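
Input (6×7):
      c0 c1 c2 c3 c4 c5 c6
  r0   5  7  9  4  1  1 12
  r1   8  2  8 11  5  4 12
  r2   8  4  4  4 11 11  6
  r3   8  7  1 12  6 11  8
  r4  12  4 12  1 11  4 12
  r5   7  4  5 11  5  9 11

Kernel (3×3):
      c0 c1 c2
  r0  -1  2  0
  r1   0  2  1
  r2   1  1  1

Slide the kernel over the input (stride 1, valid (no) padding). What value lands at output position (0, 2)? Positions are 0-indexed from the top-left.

The receptive field on the input at this output position is [9 4 1 / 8 11 5 / 4 4 11]. Elementwise product with the kernel and sum: 9·-1 + 4·2 + 11·2 + 5·1 + 4·1 + 4·1 + 11·1.

45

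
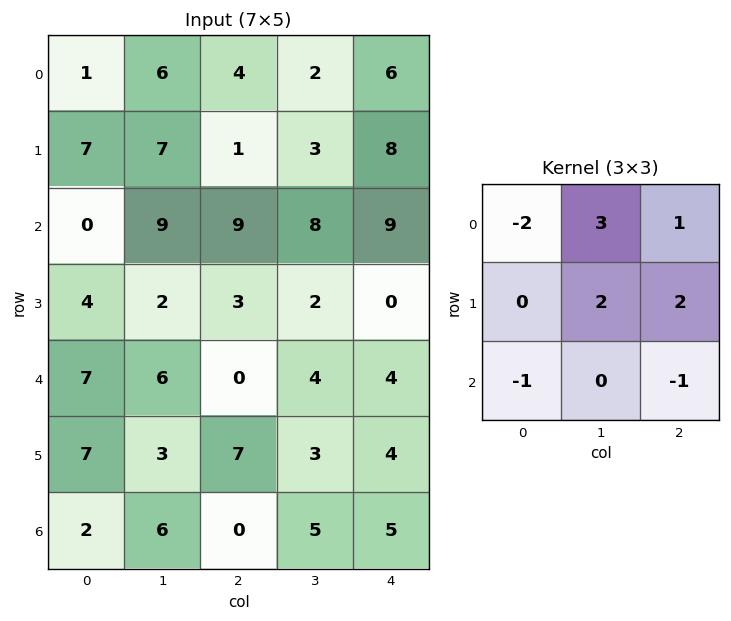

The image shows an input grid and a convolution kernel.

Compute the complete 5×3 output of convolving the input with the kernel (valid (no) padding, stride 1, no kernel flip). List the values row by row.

27 -7 8
37 22 46
39 17 15
-1 9 5
22 1 25

Output[0,0]: The receptive field on the input at this output position is [1 6 4 / 7 7 1 / 0 9 9]. Elementwise product with the kernel and sum: 1·-2 + 6·3 + 4·1 + 7·2 + 1·2 + 0·-1 + 9·-1.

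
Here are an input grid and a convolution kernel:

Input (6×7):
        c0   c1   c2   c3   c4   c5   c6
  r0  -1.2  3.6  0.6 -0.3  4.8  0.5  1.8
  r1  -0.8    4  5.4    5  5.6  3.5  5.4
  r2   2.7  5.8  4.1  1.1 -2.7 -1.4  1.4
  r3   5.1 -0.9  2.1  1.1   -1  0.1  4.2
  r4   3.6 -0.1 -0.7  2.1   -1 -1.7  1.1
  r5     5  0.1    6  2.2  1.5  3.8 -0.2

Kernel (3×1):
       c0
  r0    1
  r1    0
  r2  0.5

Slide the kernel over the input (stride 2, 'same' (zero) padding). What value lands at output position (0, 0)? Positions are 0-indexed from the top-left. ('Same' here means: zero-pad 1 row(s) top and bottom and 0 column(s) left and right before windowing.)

The receptive field on the zero-padded input at this output position is [0 / -1.2 / -0.8]. Elementwise product with the kernel and sum: 0·1 + -0.8·0.5.

-0.4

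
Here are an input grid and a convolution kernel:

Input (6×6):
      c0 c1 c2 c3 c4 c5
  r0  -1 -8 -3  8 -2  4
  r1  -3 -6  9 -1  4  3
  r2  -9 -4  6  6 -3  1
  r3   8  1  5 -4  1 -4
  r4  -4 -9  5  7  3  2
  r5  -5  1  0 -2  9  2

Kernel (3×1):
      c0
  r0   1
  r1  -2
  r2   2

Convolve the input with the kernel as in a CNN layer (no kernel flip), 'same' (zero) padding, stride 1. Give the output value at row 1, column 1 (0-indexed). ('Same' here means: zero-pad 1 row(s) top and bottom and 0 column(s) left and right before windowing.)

The receptive field on the zero-padded input at this output position is [-8 / -6 / -4]. Elementwise product with the kernel and sum: -8·1 + -6·-2 + -4·2.

-4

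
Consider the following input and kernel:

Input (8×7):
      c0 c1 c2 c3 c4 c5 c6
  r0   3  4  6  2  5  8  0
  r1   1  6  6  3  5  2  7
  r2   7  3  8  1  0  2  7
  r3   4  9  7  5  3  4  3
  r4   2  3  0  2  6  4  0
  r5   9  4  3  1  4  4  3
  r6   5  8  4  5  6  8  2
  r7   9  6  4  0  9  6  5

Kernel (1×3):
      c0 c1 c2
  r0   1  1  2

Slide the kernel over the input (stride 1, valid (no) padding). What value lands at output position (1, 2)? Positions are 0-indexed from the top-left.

19

The receptive field on the input at this output position is [6 3 5]. Elementwise product with the kernel and sum: 6·1 + 3·1 + 5·2.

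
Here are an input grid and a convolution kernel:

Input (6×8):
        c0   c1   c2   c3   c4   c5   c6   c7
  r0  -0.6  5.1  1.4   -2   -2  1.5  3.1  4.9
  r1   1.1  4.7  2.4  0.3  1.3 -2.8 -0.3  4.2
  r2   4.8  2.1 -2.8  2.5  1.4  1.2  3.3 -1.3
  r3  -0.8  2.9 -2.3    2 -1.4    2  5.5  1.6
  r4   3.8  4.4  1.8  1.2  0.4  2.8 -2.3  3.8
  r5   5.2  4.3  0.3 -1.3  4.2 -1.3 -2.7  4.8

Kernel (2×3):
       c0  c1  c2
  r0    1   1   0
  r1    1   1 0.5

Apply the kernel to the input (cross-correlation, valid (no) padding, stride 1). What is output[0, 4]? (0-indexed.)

The receptive field on the input at this output position is [-2 1.5 3.1 / 1.3 -2.8 -0.3]. Elementwise product with the kernel and sum: -2·1 + 1.5·1 + 1.3·1 + -2.8·1 + -0.3·0.5.

-2.15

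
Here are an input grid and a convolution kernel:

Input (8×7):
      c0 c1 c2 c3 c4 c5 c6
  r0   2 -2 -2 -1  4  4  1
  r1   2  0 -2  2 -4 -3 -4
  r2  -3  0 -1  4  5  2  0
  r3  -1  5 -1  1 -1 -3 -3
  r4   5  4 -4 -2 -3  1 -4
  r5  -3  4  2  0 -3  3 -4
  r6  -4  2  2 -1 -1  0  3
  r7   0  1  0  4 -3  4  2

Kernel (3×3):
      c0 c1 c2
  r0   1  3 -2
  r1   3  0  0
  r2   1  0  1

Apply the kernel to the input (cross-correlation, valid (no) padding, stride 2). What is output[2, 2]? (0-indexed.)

The receptive field on the input at this output position is [-3 1 -4 / -3 3 -4 / -1 0 3]. Elementwise product with the kernel and sum: -3·1 + 1·3 + -4·-2 + -3·3 + -1·1 + 3·1.

1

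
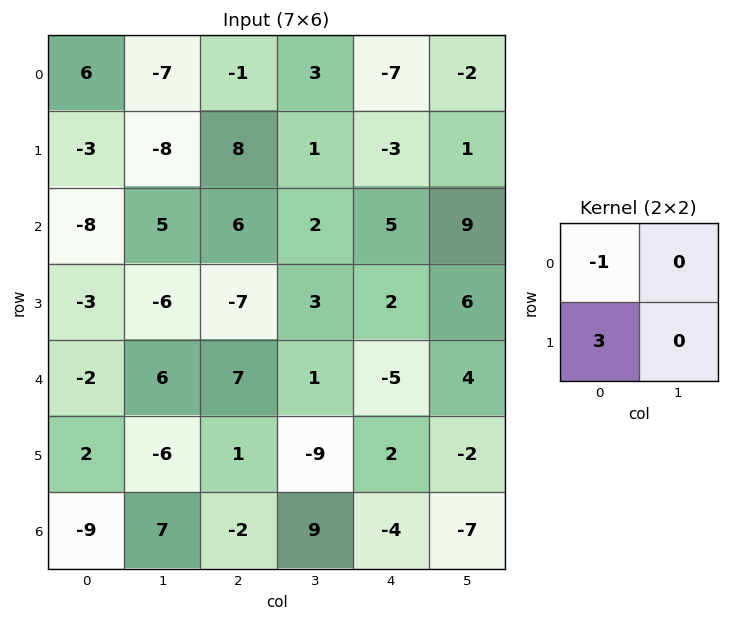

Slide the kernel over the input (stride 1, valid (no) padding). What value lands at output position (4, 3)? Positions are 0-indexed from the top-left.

The receptive field on the input at this output position is [1 -5 / -9 2]. Elementwise product with the kernel and sum: 1·-1 + -9·3.

-28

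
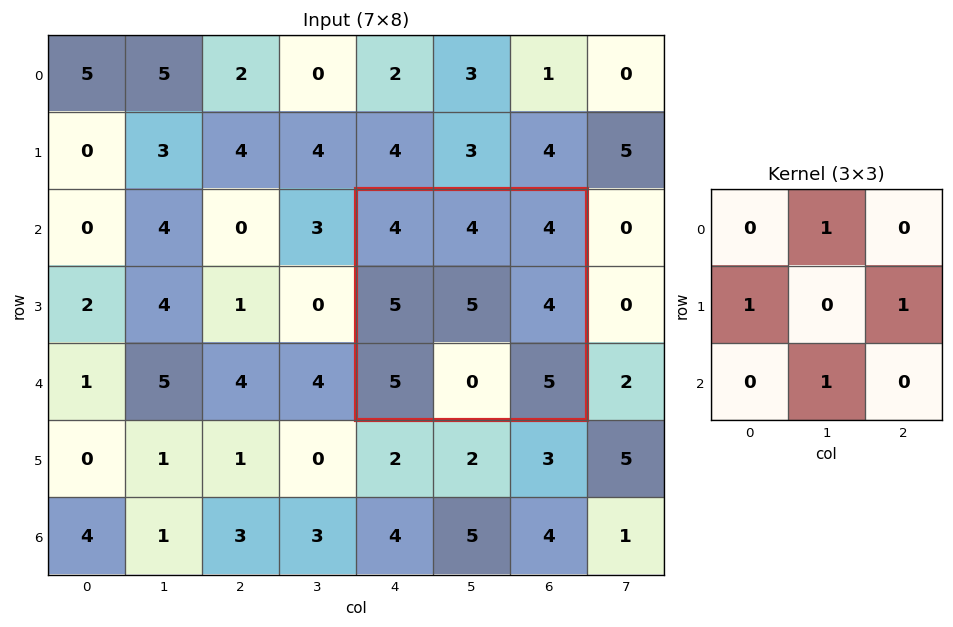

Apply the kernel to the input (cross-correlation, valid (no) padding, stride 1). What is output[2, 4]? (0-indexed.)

The receptive field on the input at this output position is [4 4 4 / 5 5 4 / 5 0 5]. Elementwise product with the kernel and sum: 4·1 + 5·1 + 4·1 + 0·1.

13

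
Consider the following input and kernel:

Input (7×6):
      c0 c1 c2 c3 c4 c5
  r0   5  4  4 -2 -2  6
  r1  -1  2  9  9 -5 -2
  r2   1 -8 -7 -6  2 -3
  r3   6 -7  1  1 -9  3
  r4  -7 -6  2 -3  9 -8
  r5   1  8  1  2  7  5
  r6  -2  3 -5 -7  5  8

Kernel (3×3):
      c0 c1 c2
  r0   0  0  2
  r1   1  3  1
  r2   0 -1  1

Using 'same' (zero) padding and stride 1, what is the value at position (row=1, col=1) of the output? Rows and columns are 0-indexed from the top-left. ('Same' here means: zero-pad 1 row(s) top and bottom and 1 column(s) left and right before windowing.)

The receptive field on the zero-padded input at this output position is [5 4 4 / -1 2 9 / 1 -8 -7]. Elementwise product with the kernel and sum: 4·2 + -1·1 + 2·3 + 9·1 + -8·-1 + -7·1.

23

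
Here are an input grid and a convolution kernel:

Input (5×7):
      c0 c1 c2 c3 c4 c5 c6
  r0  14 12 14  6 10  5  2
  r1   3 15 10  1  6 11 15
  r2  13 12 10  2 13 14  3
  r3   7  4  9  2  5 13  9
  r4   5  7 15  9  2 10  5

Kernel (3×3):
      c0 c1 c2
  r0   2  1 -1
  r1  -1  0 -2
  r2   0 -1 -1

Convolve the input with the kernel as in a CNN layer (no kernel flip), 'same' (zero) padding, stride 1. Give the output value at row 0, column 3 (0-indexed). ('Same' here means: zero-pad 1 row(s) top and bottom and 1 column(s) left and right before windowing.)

The receptive field on the zero-padded input at this output position is [0 0 0 / 14 6 10 / 10 1 6]. Elementwise product with the kernel and sum: 0·2 + 0·1 + 0·-1 + 14·-1 + 10·-2 + 1·-1 + 6·-1.

-41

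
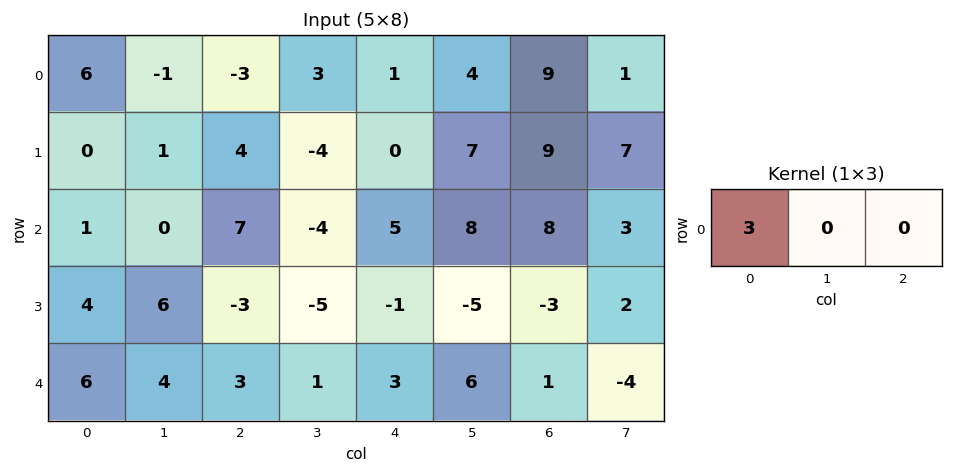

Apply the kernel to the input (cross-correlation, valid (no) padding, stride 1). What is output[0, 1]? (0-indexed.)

The receptive field on the input at this output position is [-1 -3 3]. Elementwise product with the kernel and sum: -1·3.

-3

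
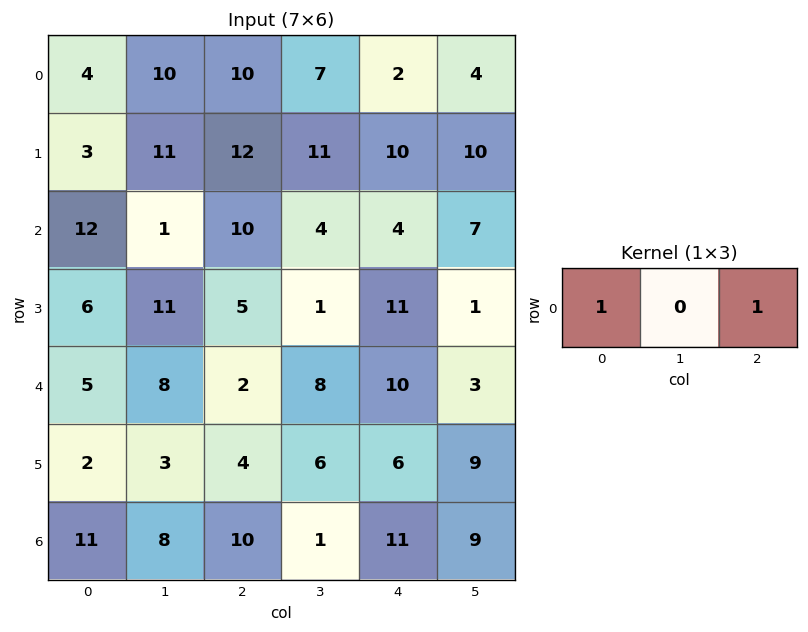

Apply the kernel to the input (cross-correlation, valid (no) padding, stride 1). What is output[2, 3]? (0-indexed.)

The receptive field on the input at this output position is [4 4 7]. Elementwise product with the kernel and sum: 4·1 + 7·1.

11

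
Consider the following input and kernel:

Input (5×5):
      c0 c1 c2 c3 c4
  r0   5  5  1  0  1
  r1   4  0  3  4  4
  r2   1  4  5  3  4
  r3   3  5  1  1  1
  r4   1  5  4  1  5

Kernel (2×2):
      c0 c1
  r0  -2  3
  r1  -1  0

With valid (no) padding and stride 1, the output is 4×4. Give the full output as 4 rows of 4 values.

1 -7 -5 -1
-9 5 1 1
7 2 -2 5
8 -12 -3 0

Output[0,0]: The receptive field on the input at this output position is [5 5 / 4 0]. Elementwise product with the kernel and sum: 5·-2 + 5·3 + 4·-1.
Output[0,1]: The receptive field on the input at this output position is [5 1 / 0 3]. Elementwise product with the kernel and sum: 5·-2 + 1·3 + 0·-1.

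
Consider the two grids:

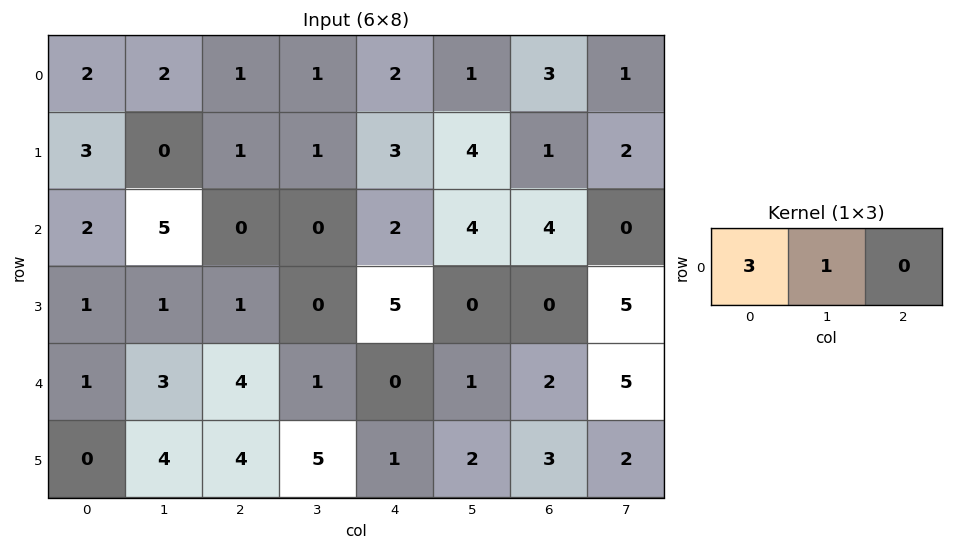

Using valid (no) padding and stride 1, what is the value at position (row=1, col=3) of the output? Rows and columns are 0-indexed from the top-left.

6

The receptive field on the input at this output position is [1 3 4]. Elementwise product with the kernel and sum: 1·3 + 3·1.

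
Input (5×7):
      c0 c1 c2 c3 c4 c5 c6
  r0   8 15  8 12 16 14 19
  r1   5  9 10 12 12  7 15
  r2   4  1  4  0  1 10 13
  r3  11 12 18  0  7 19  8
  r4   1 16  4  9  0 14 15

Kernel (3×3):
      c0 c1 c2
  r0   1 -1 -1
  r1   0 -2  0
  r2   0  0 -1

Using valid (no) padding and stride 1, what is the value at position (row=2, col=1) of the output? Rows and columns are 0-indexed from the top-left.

The receptive field on the input at this output position is [1 4 0 / 12 18 0 / 16 4 9]. Elementwise product with the kernel and sum: 1·1 + 4·-1 + 0·-1 + 18·-2 + 9·-1.

-48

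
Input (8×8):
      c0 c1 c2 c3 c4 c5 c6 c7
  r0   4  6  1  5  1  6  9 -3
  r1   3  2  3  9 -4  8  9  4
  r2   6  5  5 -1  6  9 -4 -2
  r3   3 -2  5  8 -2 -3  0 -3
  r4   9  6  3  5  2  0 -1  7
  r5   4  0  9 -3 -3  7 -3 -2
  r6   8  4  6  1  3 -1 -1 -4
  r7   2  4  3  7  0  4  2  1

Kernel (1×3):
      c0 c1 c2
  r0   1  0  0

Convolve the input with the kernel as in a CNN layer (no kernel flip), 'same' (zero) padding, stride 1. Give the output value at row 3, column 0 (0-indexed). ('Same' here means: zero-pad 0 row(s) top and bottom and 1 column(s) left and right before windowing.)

0

The receptive field on the zero-padded input at this output position is [0 3 -2]. Elementwise product with the kernel and sum: 0·1.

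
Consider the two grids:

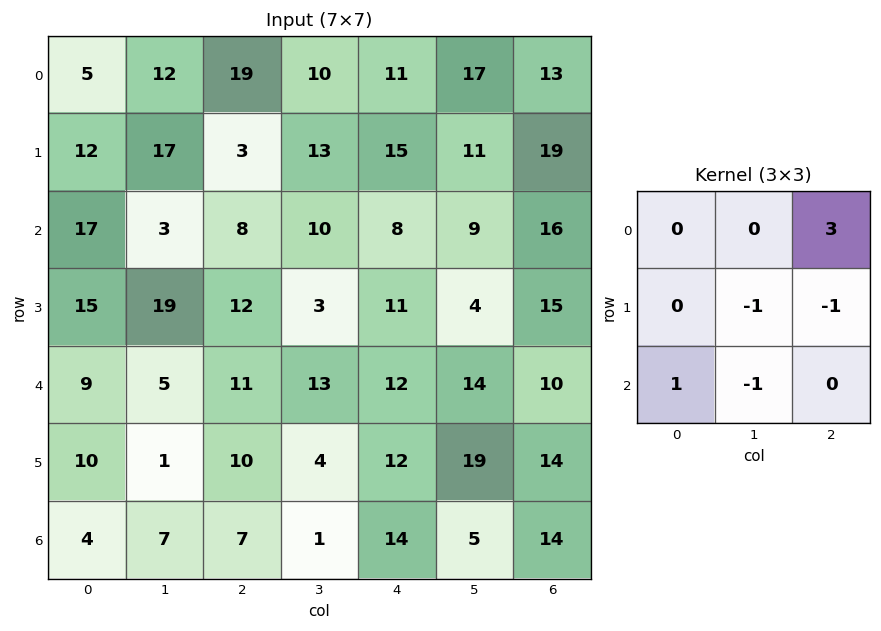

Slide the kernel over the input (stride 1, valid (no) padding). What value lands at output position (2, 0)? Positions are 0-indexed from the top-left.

-3

The receptive field on the input at this output position is [17 3 8 / 15 19 12 / 9 5 11]. Elementwise product with the kernel and sum: 8·3 + 19·-1 + 12·-1 + 9·1 + 5·-1.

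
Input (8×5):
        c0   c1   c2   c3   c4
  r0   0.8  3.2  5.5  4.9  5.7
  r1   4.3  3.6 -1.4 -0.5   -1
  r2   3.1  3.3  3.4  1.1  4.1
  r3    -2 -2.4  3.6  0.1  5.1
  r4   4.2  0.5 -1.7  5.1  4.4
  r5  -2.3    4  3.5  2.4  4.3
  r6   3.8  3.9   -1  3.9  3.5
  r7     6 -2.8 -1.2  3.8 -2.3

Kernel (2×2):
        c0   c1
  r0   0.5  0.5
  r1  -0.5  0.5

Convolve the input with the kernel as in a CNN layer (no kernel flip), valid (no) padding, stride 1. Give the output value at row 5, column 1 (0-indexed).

1.3

The receptive field on the input at this output position is [4 3.5 / 3.9 -1]. Elementwise product with the kernel and sum: 4·0.5 + 3.5·0.5 + 3.9·-0.5 + -1·0.5.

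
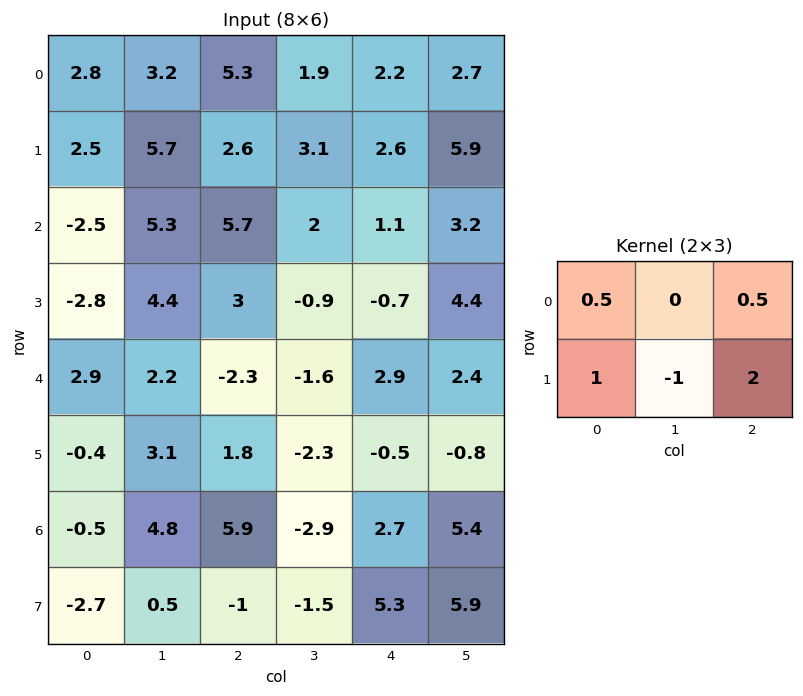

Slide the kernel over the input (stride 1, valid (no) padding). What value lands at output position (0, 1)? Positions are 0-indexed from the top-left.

The receptive field on the input at this output position is [3.2 5.3 1.9 / 5.7 2.6 3.1]. Elementwise product with the kernel and sum: 3.2·0.5 + 1.9·0.5 + 5.7·1 + 2.6·-1 + 3.1·2.

11.85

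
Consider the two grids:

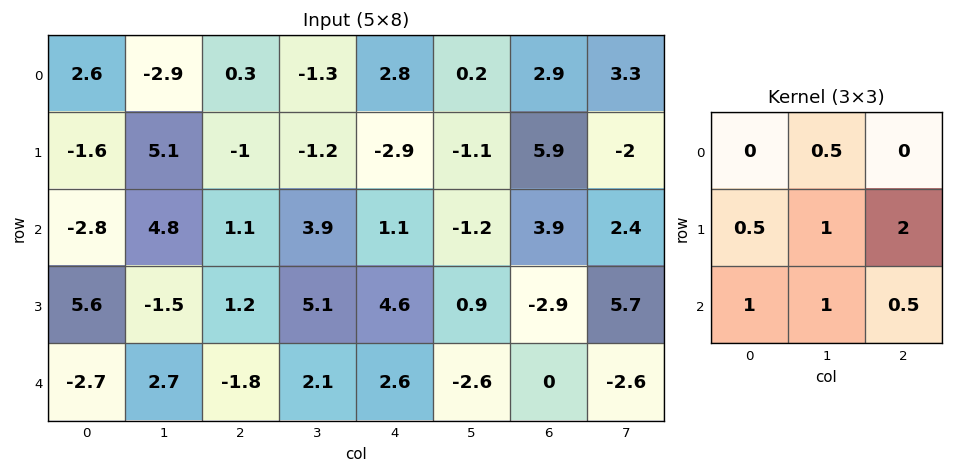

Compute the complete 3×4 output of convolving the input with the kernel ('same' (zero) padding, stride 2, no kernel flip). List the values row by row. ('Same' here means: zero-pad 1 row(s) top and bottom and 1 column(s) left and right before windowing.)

Output[0,0]: The receptive field on the zero-padded input at this output position is [0 0 0 / 0 2.6 -2.9 / 0 -1.6 5.1]. Elementwise product with the kernel and sum: 0·0.5 + 0·0.5 + 2.6·1 + -2.9·2 + 0·1 + -1.6·1 + 5.1·0.5.

-2.25 -0.25 -2.1 13.4
10.85 13.05 9.35 11.9
5.5 4.35 0.75 -7.95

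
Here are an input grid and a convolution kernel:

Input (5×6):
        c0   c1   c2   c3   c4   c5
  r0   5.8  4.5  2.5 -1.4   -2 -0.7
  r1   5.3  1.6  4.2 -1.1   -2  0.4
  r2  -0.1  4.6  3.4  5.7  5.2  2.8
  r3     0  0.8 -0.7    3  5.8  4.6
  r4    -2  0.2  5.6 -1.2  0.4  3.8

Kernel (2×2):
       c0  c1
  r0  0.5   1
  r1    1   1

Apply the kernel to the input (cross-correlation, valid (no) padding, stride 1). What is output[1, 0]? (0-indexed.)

8.75

The receptive field on the input at this output position is [5.3 1.6 / -0.1 4.6]. Elementwise product with the kernel and sum: 5.3·0.5 + 1.6·1 + -0.1·1 + 4.6·1.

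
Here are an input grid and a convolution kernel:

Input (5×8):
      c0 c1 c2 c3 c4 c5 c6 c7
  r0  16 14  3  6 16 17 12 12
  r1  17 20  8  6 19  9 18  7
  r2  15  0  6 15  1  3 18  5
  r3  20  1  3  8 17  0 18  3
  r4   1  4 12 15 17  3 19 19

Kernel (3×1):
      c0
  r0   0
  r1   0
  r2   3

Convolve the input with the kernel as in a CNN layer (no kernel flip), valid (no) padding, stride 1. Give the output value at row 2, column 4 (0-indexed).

51

The receptive field on the input at this output position is [1 / 17 / 17]. Elementwise product with the kernel and sum: 17·3.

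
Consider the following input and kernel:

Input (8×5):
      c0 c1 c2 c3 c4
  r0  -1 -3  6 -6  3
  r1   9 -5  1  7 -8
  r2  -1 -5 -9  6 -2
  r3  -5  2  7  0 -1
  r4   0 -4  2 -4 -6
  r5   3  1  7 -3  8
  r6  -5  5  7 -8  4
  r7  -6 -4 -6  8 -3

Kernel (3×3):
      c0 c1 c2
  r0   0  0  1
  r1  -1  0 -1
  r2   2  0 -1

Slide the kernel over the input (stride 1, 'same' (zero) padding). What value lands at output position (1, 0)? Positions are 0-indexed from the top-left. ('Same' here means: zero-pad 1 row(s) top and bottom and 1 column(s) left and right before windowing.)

The receptive field on the zero-padded input at this output position is [0 -1 -3 / 0 9 -5 / 0 -1 -5]. Elementwise product with the kernel and sum: -3·1 + 0·-1 + -5·-1 + 0·2 + -5·-1.

7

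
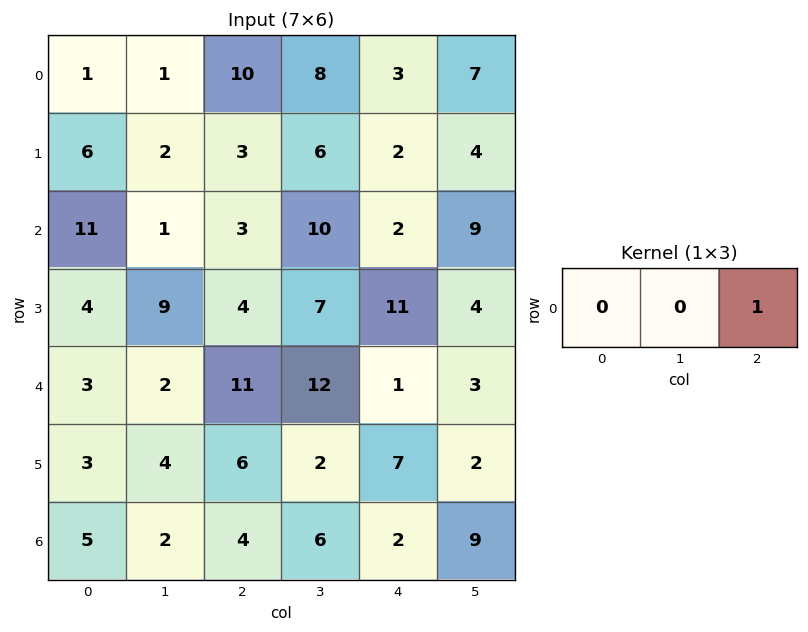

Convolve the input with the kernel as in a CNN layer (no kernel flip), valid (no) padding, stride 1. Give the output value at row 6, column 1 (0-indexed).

The receptive field on the input at this output position is [2 4 6]. Elementwise product with the kernel and sum: 6·1.

6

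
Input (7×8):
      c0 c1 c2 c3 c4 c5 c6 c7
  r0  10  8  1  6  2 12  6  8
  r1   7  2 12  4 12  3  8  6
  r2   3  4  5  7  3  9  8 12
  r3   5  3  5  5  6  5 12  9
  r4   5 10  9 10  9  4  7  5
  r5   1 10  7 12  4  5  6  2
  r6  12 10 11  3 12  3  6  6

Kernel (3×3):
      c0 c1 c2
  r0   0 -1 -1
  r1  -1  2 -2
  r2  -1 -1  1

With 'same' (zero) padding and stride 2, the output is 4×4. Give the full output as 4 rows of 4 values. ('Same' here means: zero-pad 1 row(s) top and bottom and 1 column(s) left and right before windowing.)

-1 -28 -39 -21
-13 -27 -40 -39
-9 -27 -22 -30
-7 -13 6 -11

Output[0,0]: The receptive field on the zero-padded input at this output position is [0 0 0 / 0 10 8 / 0 7 2]. Elementwise product with the kernel and sum: 0·-1 + 0·-1 + 0·-1 + 10·2 + 8·-2 + 0·-1 + 7·-1 + 2·1.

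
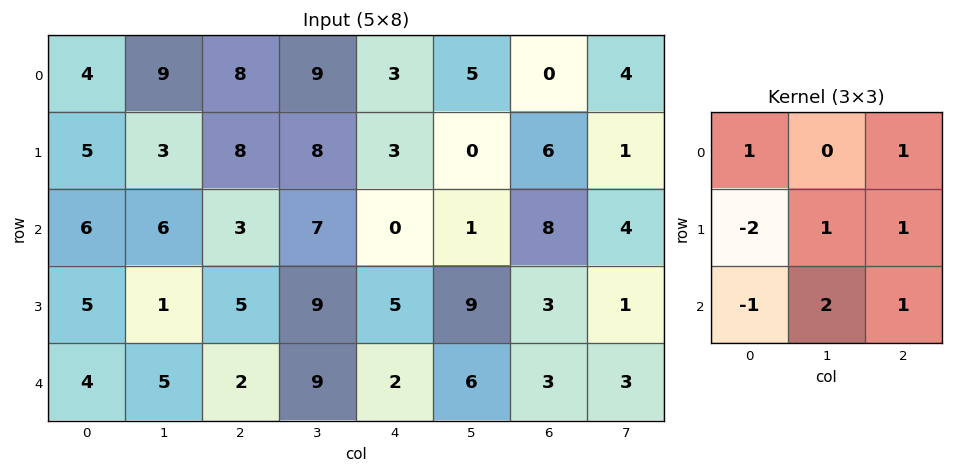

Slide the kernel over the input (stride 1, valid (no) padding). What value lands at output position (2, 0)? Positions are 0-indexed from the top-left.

The receptive field on the input at this output position is [6 6 3 / 5 1 5 / 4 5 2]. Elementwise product with the kernel and sum: 6·1 + 3·1 + 5·-2 + 1·1 + 5·1 + 4·-1 + 5·2 + 2·1.

13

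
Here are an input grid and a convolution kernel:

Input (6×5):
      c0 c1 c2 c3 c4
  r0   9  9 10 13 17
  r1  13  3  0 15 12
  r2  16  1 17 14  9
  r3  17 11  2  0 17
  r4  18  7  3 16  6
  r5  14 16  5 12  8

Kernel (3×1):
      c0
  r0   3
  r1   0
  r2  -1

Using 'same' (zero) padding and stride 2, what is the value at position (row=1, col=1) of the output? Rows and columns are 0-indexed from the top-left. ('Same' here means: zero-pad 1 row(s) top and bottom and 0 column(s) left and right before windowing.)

The receptive field on the zero-padded input at this output position is [0 / 17 / 2]. Elementwise product with the kernel and sum: 0·3 + 2·-1.

-2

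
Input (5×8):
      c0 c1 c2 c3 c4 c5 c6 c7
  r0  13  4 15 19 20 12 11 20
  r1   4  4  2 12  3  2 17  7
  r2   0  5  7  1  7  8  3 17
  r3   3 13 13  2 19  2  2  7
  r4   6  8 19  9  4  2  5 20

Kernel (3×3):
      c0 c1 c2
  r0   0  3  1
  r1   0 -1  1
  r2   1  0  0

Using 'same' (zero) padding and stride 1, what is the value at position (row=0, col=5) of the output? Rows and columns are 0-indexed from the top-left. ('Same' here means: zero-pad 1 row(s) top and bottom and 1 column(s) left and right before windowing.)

The receptive field on the zero-padded input at this output position is [0 0 0 / 20 12 11 / 3 2 17]. Elementwise product with the kernel and sum: 0·3 + 0·1 + 12·-1 + 11·1 + 3·1.

2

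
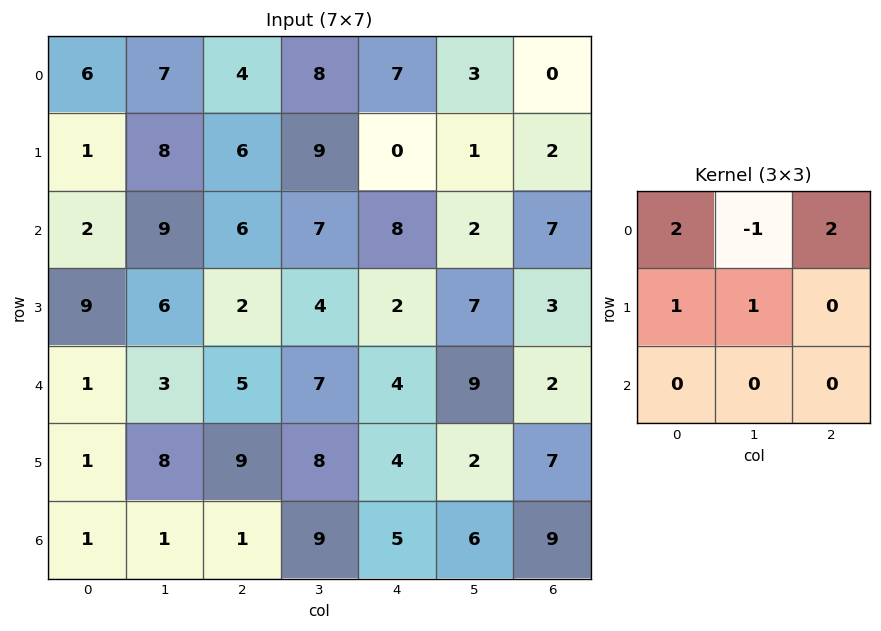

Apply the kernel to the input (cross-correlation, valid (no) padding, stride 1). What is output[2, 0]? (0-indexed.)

22

The receptive field on the input at this output position is [2 9 6 / 9 6 2 / 1 3 5]. Elementwise product with the kernel and sum: 2·2 + 9·-1 + 6·2 + 9·1 + 6·1.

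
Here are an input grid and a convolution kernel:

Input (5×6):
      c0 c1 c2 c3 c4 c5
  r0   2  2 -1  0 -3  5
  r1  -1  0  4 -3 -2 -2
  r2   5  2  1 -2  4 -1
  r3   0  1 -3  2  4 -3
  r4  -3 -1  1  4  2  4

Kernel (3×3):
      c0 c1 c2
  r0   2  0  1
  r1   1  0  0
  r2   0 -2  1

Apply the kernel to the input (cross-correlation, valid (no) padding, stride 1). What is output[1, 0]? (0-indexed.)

The receptive field on the input at this output position is [-1 0 4 / 5 2 1 / 0 1 -3]. Elementwise product with the kernel and sum: -1·2 + 4·1 + 5·1 + 1·-2 + -3·1.

2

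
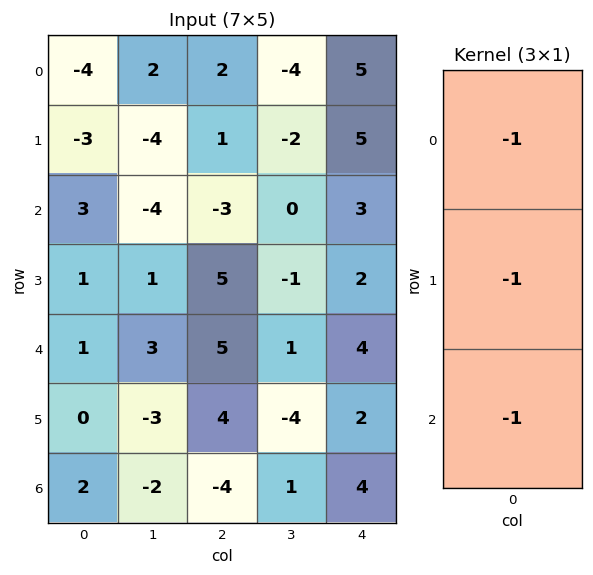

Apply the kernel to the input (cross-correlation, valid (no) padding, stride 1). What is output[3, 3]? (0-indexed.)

4

The receptive field on the input at this output position is [-1 / 1 / -4]. Elementwise product with the kernel and sum: -1·-1 + 1·-1 + -4·-1.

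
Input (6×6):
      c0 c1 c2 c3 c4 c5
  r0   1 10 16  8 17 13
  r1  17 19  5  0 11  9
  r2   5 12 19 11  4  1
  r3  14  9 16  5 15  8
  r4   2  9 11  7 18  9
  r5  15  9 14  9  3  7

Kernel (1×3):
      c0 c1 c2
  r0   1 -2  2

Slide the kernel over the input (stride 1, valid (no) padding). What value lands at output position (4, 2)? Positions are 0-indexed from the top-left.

33

The receptive field on the input at this output position is [11 7 18]. Elementwise product with the kernel and sum: 11·1 + 7·-2 + 18·2.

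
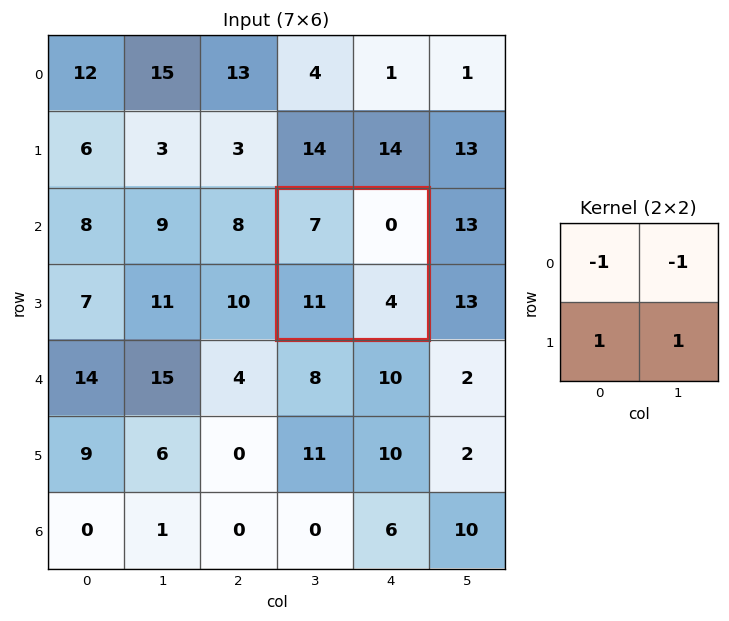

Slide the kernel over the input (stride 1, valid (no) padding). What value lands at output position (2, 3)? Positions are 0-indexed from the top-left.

The receptive field on the input at this output position is [7 0 / 11 4]. Elementwise product with the kernel and sum: 7·-1 + 0·-1 + 11·1 + 4·1.

8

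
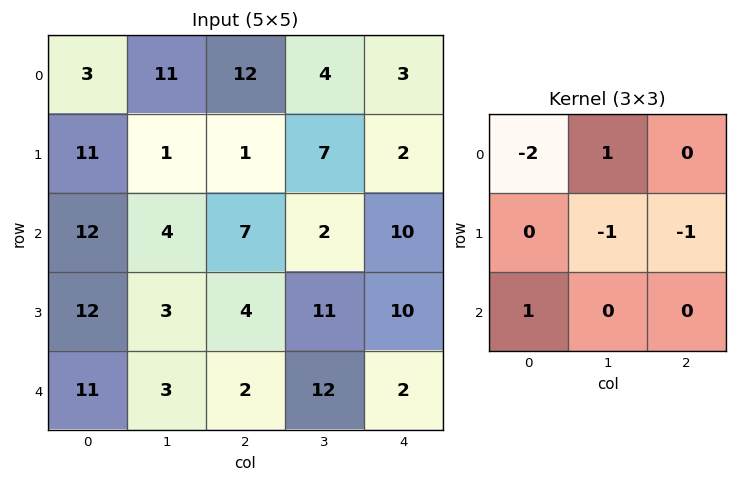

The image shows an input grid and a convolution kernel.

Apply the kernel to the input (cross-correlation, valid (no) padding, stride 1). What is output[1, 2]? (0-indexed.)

-3

The receptive field on the input at this output position is [1 7 2 / 7 2 10 / 4 11 10]. Elementwise product with the kernel and sum: 1·-2 + 7·1 + 2·-1 + 10·-1 + 4·1.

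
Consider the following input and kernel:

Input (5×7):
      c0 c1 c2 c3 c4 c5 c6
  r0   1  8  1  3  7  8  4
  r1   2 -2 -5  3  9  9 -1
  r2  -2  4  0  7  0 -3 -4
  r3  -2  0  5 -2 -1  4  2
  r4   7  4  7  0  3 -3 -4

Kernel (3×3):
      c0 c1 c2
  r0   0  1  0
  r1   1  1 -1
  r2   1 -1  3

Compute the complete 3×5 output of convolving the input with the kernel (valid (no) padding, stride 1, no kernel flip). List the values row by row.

Output[0,0]: The receptive field on the input at this output position is [1 8 1 / 2 -2 -5 / -2 4 0]. Elementwise product with the kernel and sum: 8·1 + 2·1 + -2·1 + -5·-1 + -2·1 + 4·-1 + 0·3.

7 16 -15 8 18
13 -19 14 30 11
21 4 27 -19 -8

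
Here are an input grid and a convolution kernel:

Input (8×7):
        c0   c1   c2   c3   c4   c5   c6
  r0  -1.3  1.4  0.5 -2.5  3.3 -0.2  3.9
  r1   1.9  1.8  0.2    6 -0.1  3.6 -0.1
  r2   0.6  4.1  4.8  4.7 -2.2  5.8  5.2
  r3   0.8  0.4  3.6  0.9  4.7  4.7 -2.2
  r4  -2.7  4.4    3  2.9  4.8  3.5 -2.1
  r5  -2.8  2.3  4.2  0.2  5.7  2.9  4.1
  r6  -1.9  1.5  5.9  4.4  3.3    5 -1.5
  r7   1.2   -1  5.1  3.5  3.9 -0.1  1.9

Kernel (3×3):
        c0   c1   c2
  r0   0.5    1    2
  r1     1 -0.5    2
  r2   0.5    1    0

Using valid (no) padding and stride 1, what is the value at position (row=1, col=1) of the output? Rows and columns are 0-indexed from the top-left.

28

The receptive field on the input at this output position is [1.8 0.2 6 / 4.1 4.8 4.7 / 0.4 3.6 0.9]. Elementwise product with the kernel and sum: 1.8·0.5 + 0.2·1 + 6·2 + 4.1·1 + 4.8·-0.5 + 4.7·2 + 0.4·0.5 + 3.6·1.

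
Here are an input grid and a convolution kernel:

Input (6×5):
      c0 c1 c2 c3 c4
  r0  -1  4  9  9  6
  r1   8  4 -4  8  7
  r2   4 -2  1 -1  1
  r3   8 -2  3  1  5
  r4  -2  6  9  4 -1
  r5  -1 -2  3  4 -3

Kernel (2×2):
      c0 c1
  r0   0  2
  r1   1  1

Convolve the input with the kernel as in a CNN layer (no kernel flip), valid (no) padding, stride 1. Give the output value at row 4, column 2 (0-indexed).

15

The receptive field on the input at this output position is [9 4 / 3 4]. Elementwise product with the kernel and sum: 4·2 + 3·1 + 4·1.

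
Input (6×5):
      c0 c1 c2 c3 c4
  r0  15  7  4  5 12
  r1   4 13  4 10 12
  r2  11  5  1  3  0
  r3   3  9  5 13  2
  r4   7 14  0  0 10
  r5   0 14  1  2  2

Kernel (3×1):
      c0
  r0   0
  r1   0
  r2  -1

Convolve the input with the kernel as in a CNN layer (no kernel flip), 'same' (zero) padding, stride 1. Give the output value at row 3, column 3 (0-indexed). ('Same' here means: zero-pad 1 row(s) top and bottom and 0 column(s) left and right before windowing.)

The receptive field on the zero-padded input at this output position is [3 / 13 / 0]. Elementwise product with the kernel and sum: 0·-1.

0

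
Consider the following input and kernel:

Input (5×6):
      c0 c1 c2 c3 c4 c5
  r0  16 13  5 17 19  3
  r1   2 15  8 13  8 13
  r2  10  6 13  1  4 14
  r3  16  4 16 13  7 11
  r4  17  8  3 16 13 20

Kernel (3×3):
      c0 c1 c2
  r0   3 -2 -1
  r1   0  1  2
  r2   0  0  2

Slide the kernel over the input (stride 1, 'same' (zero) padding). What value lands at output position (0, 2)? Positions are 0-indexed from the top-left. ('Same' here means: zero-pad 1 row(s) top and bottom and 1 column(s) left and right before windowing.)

The receptive field on the zero-padded input at this output position is [0 0 0 / 13 5 17 / 15 8 13]. Elementwise product with the kernel and sum: 0·3 + 0·-2 + 0·-1 + 5·1 + 17·2 + 13·2.

65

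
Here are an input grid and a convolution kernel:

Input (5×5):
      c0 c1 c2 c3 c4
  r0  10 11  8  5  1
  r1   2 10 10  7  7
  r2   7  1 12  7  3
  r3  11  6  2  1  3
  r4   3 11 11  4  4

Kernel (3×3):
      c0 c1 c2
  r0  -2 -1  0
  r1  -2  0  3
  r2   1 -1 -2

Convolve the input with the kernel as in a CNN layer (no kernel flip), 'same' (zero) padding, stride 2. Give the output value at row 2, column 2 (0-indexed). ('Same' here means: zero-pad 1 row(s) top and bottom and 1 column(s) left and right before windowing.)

The receptive field on the zero-padded input at this output position is [1 3 0 / 4 4 0 / 0 0 0]. Elementwise product with the kernel and sum: 1·-2 + 3·-1 + 4·-2 + 0·3 + 0·1 + 0·-1 + 0·-2.

-13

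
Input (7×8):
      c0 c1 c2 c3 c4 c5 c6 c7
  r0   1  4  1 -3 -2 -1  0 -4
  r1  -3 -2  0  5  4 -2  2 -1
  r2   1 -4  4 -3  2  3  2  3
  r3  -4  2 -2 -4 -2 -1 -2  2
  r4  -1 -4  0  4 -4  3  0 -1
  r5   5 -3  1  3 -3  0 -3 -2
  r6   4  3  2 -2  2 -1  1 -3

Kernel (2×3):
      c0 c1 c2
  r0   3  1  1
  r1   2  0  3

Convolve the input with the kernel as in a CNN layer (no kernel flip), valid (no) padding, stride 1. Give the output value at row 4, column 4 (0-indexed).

-24

The receptive field on the input at this output position is [-4 3 0 / -3 0 -3]. Elementwise product with the kernel and sum: -4·3 + 3·1 + 0·1 + -3·2 + -3·3.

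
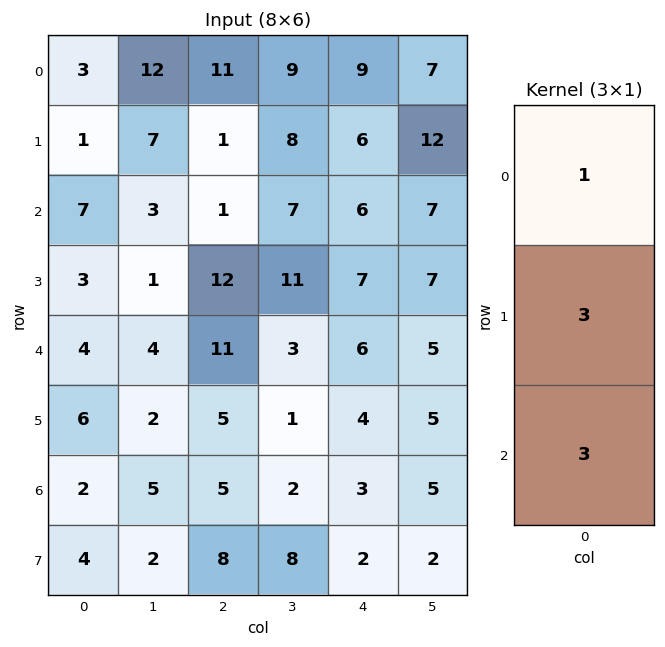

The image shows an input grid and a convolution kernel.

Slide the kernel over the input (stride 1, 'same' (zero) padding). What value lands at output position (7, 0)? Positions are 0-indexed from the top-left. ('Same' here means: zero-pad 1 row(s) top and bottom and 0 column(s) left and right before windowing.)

The receptive field on the zero-padded input at this output position is [2 / 4 / 0]. Elementwise product with the kernel and sum: 2·1 + 4·3 + 0·3.

14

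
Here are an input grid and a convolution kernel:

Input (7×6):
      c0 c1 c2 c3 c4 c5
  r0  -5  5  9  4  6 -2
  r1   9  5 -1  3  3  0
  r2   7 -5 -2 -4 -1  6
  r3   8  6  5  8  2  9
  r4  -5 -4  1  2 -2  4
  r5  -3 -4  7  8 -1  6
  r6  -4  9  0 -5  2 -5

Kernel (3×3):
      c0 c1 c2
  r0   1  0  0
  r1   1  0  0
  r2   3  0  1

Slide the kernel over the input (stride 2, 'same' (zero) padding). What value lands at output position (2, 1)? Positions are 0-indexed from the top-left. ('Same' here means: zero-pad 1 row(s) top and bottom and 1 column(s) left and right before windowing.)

-2

The receptive field on the zero-padded input at this output position is [6 5 8 / -4 1 2 / -4 7 8]. Elementwise product with the kernel and sum: 6·1 + -4·1 + -4·3 + 8·1.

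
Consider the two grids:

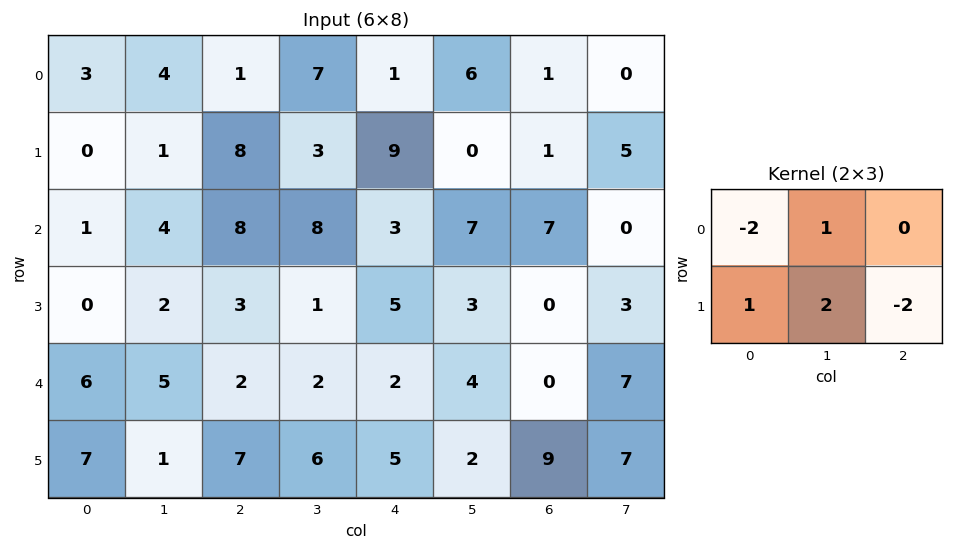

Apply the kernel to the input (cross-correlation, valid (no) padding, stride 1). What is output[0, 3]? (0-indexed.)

The receptive field on the input at this output position is [7 1 6 / 3 9 0]. Elementwise product with the kernel and sum: 7·-2 + 1·1 + 3·1 + 9·2 + 0·-2.

8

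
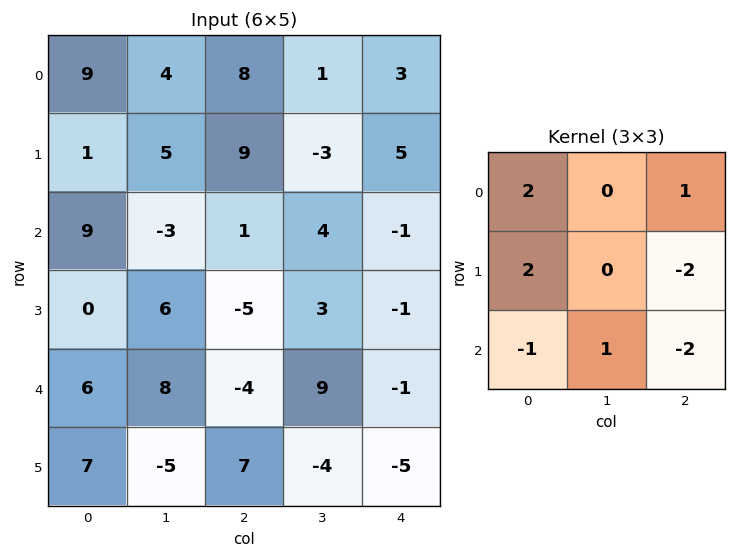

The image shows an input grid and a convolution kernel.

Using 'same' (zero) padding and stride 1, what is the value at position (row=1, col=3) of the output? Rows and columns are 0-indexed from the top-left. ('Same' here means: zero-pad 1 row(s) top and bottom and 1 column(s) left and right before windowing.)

The receptive field on the zero-padded input at this output position is [8 1 3 / 9 -3 5 / 1 4 -1]. Elementwise product with the kernel and sum: 8·2 + 3·1 + 9·2 + 5·-2 + 1·-1 + 4·1 + -1·-2.

32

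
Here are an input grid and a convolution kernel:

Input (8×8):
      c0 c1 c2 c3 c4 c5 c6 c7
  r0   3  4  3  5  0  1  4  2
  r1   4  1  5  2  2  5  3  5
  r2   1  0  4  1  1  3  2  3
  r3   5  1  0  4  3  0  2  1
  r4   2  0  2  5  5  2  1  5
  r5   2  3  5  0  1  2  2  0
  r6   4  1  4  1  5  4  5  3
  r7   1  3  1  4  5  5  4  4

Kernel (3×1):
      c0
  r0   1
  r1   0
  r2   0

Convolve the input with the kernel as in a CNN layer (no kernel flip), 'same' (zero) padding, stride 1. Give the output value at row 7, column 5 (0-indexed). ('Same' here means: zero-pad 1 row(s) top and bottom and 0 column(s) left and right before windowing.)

The receptive field on the zero-padded input at this output position is [4 / 5 / 0]. Elementwise product with the kernel and sum: 4·1.

4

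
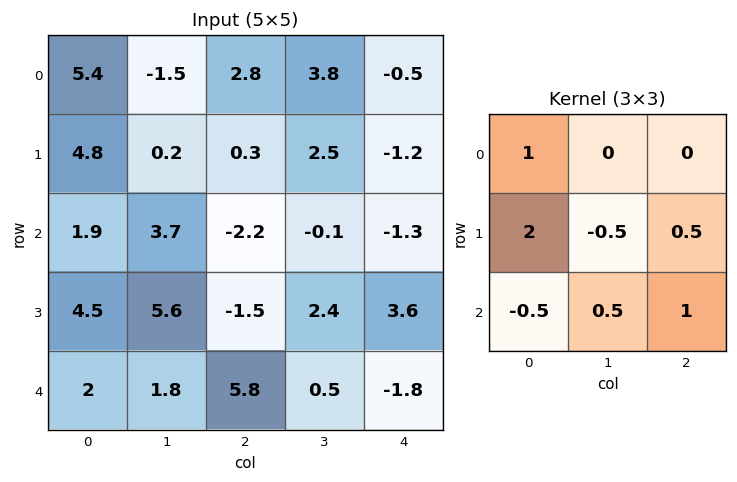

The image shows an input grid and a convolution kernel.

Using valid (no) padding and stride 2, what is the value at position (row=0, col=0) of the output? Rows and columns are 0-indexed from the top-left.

13.75

The receptive field on the input at this output position is [5.4 -1.5 2.8 / 4.8 0.2 0.3 / 1.9 3.7 -2.2]. Elementwise product with the kernel and sum: 5.4·1 + 4.8·2 + 0.2·-0.5 + 0.3·0.5 + 1.9·-0.5 + 3.7·0.5 + -2.2·1.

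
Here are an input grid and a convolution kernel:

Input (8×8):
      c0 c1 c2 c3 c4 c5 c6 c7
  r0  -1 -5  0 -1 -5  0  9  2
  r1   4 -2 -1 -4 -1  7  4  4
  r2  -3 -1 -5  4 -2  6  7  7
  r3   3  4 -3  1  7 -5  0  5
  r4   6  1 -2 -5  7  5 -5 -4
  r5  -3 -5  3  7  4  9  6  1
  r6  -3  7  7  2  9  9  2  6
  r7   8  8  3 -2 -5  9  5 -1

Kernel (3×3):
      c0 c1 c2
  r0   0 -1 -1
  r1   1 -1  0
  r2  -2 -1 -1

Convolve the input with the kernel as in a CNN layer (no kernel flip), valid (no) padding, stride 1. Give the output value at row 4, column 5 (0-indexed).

The receptive field on the input at this output position is [5 -5 -4 / 9 6 1 / 9 2 6]. Elementwise product with the kernel and sum: -5·-1 + -4·-1 + 9·1 + 6·-1 + 9·-2 + 2·-1 + 6·-1.

-14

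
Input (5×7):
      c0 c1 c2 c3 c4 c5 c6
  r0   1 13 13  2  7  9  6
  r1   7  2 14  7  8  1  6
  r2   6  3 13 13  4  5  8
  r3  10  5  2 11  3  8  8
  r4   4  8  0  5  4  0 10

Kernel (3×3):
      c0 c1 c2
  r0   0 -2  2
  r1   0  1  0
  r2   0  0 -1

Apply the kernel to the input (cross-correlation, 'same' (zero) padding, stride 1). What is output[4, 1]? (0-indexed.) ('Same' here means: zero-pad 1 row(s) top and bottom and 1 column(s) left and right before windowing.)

The receptive field on the zero-padded input at this output position is [10 5 2 / 4 8 0 / 0 0 0]. Elementwise product with the kernel and sum: 5·-2 + 2·2 + 8·1 + 0·-1.

2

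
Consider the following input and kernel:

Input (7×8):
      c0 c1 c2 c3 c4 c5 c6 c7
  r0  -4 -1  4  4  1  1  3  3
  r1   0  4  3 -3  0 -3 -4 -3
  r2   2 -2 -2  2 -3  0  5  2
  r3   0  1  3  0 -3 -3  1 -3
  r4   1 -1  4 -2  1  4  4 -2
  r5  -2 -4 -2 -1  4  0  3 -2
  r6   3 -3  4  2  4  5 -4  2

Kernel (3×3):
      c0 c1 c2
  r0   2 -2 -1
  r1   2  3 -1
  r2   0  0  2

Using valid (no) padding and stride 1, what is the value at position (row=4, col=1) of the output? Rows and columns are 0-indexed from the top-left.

The receptive field on the input at this output position is [-1 4 -2 / -4 -2 -1 / -3 4 2]. Elementwise product with the kernel and sum: -1·2 + 4·-2 + -2·-1 + -4·2 + -2·3 + -1·-1 + 2·2.

-17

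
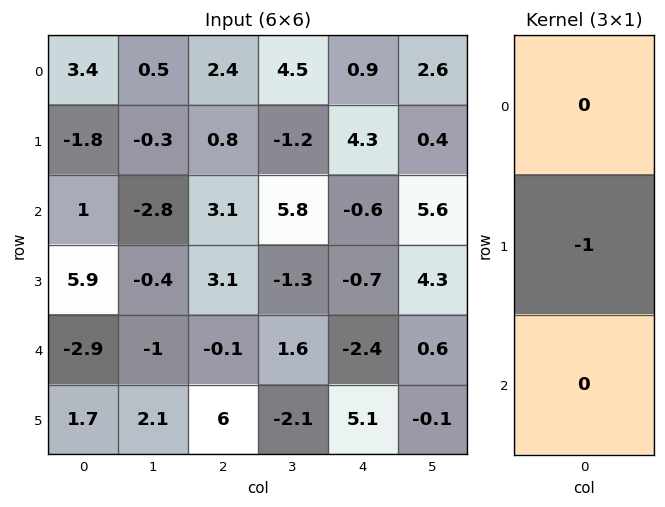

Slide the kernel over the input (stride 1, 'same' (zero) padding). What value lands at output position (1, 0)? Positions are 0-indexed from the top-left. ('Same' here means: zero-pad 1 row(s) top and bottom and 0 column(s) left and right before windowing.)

The receptive field on the zero-padded input at this output position is [3.4 / -1.8 / 1]. Elementwise product with the kernel and sum: -1.8·-1.

1.8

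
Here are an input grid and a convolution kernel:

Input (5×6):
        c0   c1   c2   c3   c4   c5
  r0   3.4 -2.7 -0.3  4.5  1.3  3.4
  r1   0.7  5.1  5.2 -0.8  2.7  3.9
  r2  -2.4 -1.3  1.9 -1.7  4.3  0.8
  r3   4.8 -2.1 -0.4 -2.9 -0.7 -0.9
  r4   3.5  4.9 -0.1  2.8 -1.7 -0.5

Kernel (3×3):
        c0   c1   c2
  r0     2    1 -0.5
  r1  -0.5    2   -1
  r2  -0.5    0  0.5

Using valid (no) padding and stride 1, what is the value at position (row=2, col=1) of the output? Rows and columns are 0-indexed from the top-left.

2.25

The receptive field on the input at this output position is [-1.3 1.9 -1.7 / -2.1 -0.4 -2.9 / 4.9 -0.1 2.8]. Elementwise product with the kernel and sum: -1.3·2 + 1.9·1 + -1.7·-0.5 + -2.1·-0.5 + -0.4·2 + -2.9·-1 + 4.9·-0.5 + 2.8·0.5.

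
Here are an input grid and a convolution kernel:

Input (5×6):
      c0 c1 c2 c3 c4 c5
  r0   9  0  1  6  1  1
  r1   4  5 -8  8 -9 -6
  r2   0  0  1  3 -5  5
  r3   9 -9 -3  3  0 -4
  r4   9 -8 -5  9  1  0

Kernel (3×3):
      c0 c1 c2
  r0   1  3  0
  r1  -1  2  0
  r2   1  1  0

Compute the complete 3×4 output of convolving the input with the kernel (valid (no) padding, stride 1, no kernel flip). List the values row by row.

Output[0,0]: The receptive field on the input at this output position is [9 0 1 / 4 5 -8 / 0 0 1]. Elementwise product with the kernel and sum: 9·1 + 0·3 + 4·-1 + 5·2 + 0·1 + 0·1.

15 -17 47 -19
19 -29 21 -29
-26 -7 23 -5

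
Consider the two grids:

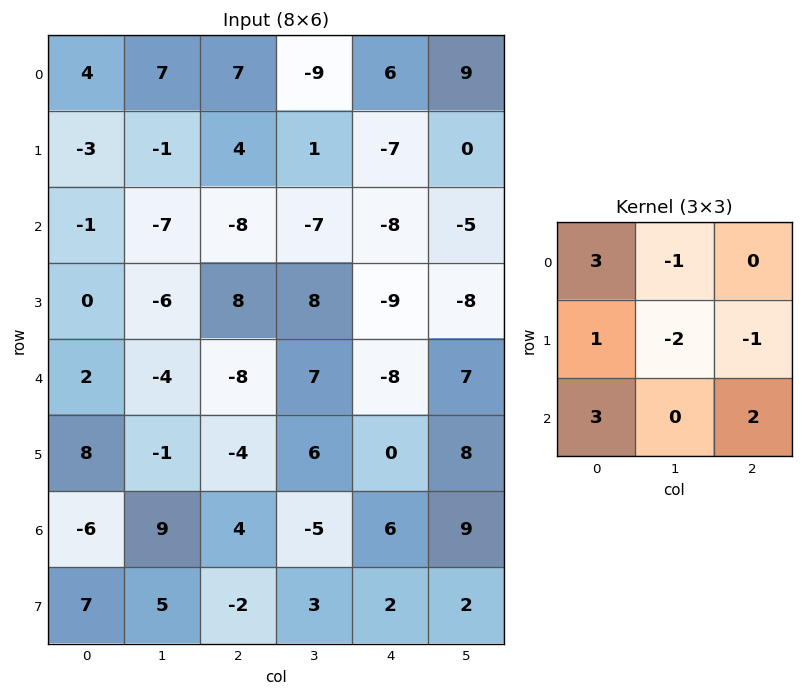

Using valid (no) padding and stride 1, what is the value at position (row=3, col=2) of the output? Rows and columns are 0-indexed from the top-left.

The receptive field on the input at this output position is [8 8 -9 / -8 7 -8 / -4 6 0]. Elementwise product with the kernel and sum: 8·3 + 8·-1 + -8·1 + 7·-2 + -8·-1 + -4·3 + 0·2.

-10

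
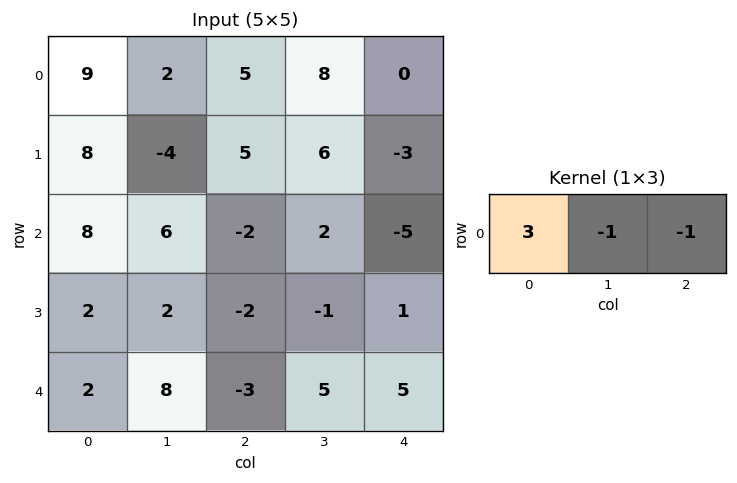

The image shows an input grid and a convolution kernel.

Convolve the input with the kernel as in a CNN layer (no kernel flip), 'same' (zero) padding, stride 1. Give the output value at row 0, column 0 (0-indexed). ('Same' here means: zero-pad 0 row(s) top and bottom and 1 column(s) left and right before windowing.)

The receptive field on the zero-padded input at this output position is [0 9 2]. Elementwise product with the kernel and sum: 0·3 + 9·-1 + 2·-1.

-11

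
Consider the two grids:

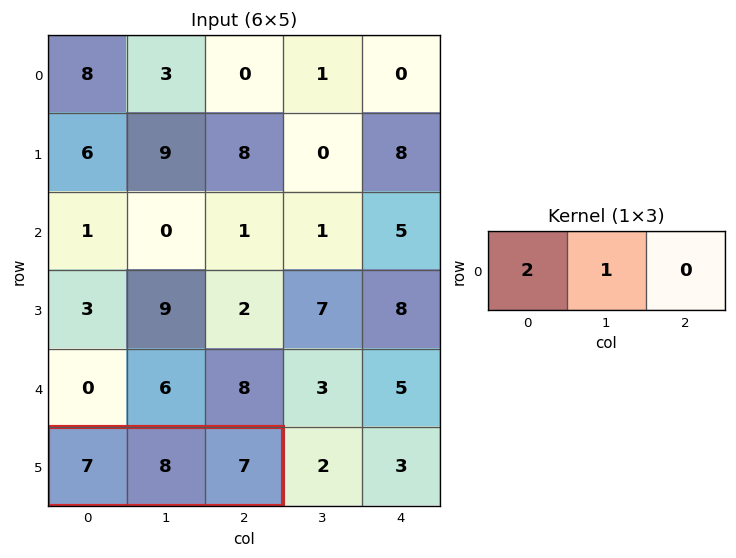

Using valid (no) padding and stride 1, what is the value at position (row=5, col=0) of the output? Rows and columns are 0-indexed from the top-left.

The receptive field on the input at this output position is [7 8 7]. Elementwise product with the kernel and sum: 7·2 + 8·1.

22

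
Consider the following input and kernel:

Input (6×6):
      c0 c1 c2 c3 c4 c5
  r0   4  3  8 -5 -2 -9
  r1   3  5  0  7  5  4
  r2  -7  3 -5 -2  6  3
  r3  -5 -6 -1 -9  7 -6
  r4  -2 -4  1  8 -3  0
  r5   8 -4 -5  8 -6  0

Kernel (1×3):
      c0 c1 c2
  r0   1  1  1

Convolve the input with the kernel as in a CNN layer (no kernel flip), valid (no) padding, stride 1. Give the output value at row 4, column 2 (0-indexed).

6

The receptive field on the input at this output position is [1 8 -3]. Elementwise product with the kernel and sum: 1·1 + 8·1 + -3·1.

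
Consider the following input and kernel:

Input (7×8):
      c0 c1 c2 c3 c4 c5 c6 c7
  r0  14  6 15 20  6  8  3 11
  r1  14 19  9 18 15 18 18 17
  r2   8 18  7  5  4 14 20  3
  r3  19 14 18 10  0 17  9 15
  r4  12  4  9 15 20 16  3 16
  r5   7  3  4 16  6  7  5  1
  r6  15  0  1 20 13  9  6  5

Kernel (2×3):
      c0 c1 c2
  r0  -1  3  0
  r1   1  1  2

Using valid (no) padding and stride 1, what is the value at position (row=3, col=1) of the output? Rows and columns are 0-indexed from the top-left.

The receptive field on the input at this output position is [14 18 10 / 4 9 15]. Elementwise product with the kernel and sum: 14·-1 + 18·3 + 4·1 + 9·1 + 15·2.

83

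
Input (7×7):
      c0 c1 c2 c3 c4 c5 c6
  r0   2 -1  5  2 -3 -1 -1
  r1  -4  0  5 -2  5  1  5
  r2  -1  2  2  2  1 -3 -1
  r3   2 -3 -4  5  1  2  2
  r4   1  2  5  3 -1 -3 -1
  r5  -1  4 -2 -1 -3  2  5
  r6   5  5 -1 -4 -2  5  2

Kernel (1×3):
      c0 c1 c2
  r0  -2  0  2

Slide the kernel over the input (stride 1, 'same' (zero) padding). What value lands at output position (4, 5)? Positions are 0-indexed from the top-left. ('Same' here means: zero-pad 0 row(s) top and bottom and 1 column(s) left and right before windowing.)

0

The receptive field on the zero-padded input at this output position is [-1 -3 -1]. Elementwise product with the kernel and sum: -1·-2 + -1·2.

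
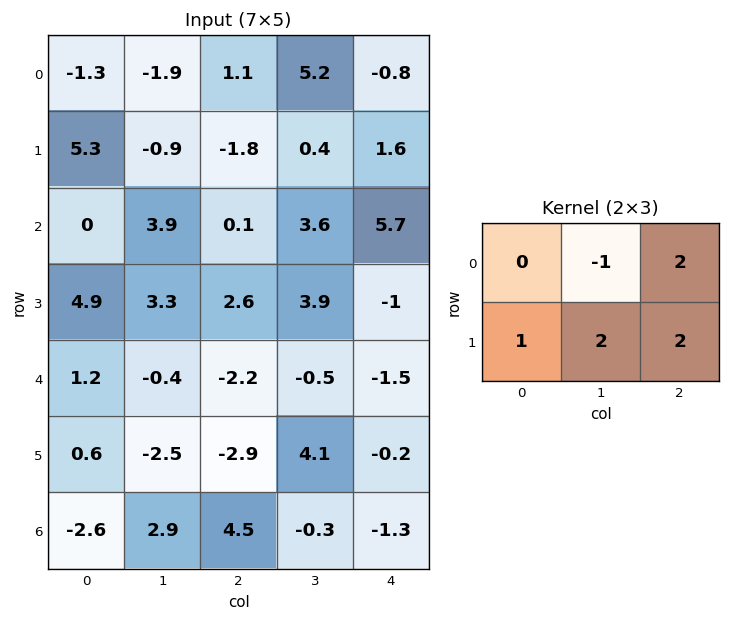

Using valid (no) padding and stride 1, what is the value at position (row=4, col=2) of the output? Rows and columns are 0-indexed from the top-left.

2.4

The receptive field on the input at this output position is [-2.2 -0.5 -1.5 / -2.9 4.1 -0.2]. Elementwise product with the kernel and sum: -0.5·-1 + -1.5·2 + -2.9·1 + 4.1·2 + -0.2·2.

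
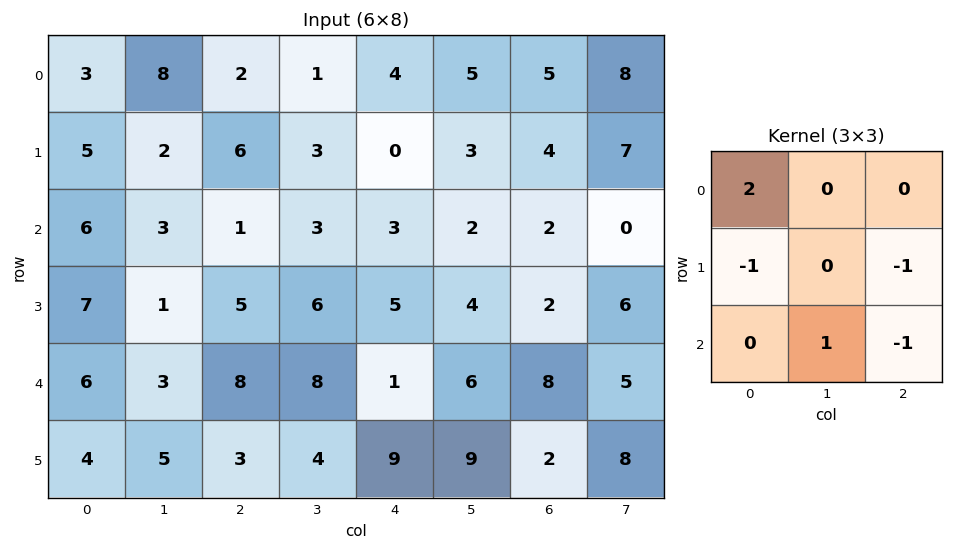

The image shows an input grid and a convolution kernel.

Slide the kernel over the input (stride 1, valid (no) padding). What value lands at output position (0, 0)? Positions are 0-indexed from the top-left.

The receptive field on the input at this output position is [3 8 2 / 5 2 6 / 6 3 1]. Elementwise product with the kernel and sum: 3·2 + 5·-1 + 6·-1 + 3·1 + 1·-1.

-3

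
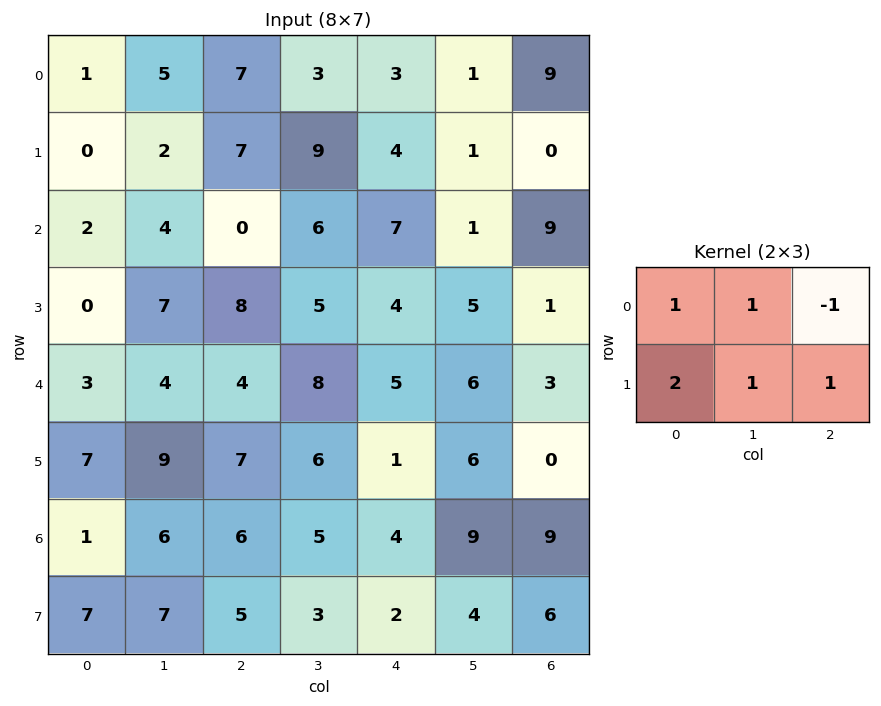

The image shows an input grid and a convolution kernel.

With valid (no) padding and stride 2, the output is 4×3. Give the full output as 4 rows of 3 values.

Output[0,0]: The receptive field on the input at this output position is [1 5 7 / 0 2 7]. Elementwise product with the kernel and sum: 1·1 + 5·1 + 7·-1 + 0·2 + 2·1 + 7·1.
Output[0,1]: The receptive field on the input at this output position is [7 3 3 / 7 9 4]. Elementwise product with the kernel and sum: 7·1 + 3·1 + 3·-1 + 7·2 + 9·1 + 4·1.

8 34 4
21 24 13
33 28 16
27 22 18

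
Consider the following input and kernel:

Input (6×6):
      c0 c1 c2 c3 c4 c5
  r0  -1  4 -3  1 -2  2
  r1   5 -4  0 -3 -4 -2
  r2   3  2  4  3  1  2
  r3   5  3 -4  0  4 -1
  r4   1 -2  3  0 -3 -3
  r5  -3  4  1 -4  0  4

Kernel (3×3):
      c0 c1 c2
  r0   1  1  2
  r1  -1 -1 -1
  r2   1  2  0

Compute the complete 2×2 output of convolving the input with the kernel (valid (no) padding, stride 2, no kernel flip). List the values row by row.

Output[0,0]: The receptive field on the input at this output position is [-1 4 -3 / 5 -4 0 / 3 2 4]. Elementwise product with the kernel and sum: -1·1 + 4·1 + -3·2 + 5·-1 + -4·-1 + 0·-1 + 3·1 + 2·2.

3 11
6 12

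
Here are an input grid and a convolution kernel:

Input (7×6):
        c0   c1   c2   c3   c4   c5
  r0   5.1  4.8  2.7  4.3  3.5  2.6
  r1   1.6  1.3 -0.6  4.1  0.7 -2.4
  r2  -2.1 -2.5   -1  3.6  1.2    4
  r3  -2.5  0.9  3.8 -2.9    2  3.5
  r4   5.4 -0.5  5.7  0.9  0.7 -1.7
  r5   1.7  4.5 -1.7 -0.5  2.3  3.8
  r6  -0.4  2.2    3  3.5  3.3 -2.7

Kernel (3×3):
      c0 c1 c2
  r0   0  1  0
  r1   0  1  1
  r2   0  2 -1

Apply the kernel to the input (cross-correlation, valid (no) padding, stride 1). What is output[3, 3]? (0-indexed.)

1.8

The receptive field on the input at this output position is [-2.9 2 3.5 / 0.9 0.7 -1.7 / -0.5 2.3 3.8]. Elementwise product with the kernel and sum: 2·1 + 0.7·1 + -1.7·1 + 2.3·2 + 3.8·-1.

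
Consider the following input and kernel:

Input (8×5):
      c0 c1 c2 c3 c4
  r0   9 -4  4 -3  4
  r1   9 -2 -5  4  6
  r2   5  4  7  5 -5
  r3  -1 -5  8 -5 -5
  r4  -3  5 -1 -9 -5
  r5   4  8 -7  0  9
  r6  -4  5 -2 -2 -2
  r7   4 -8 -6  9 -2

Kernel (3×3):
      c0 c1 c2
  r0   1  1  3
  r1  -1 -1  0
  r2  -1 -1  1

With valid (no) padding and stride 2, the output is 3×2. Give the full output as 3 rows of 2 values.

8 -3
33 -1
-16 -16

Output[0,0]: The receptive field on the input at this output position is [9 -4 4 / 9 -2 -5 / 5 4 7]. Elementwise product with the kernel and sum: 9·1 + -4·1 + 4·3 + 9·-1 + -2·-1 + 5·-1 + 4·-1 + 7·1.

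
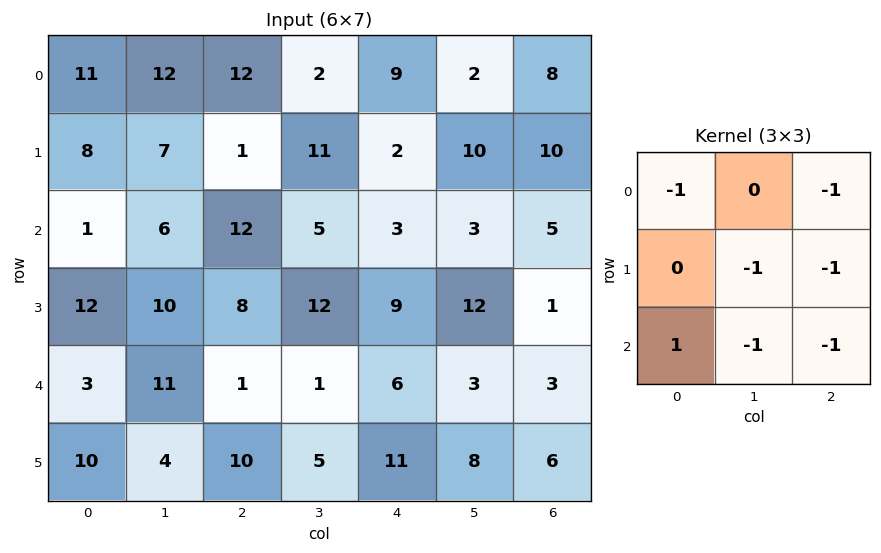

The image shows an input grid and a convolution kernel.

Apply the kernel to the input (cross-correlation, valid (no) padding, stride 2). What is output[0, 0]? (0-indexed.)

The receptive field on the input at this output position is [11 12 12 / 8 7 1 / 1 6 12]. Elementwise product with the kernel and sum: 11·-1 + 12·-1 + 7·-1 + 1·-1 + 1·1 + 6·-1 + 12·-1.

-48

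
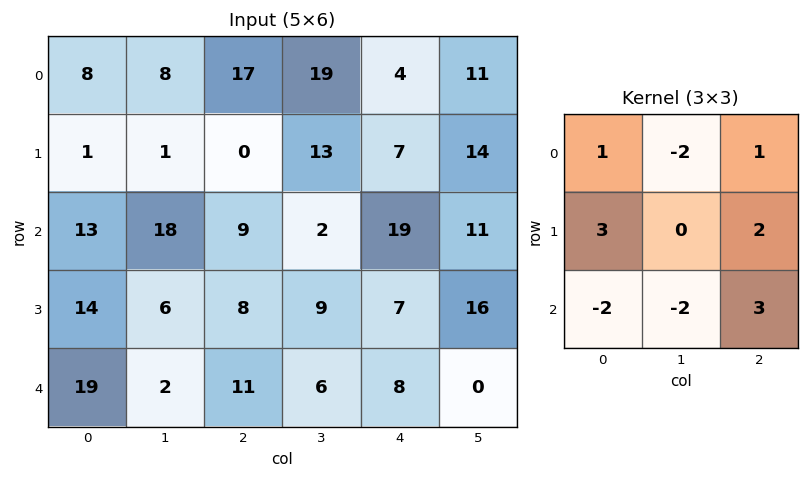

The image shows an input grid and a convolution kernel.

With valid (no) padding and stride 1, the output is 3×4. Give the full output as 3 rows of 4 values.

Output[0,0]: The receptive field on the input at this output position is [8 8 17 / 1 1 0 / 13 18 9]. Elementwise product with the kernel and sum: 8·1 + 8·-2 + 17·1 + 1·3 + 0·2 + 13·-2 + 18·-2 + 9·3.
Output[0,1]: The receptive field on the input at this output position is [8 17 19 / 1 0 13 / 18 9 2]. Elementwise product with the kernel and sum: 8·1 + 17·-2 + 19·1 + 1·3 + 13·2 + 18·-2 + 9·-2 + 2·3.

-23 -26 32 80
40 71 33 57
35 30 52 6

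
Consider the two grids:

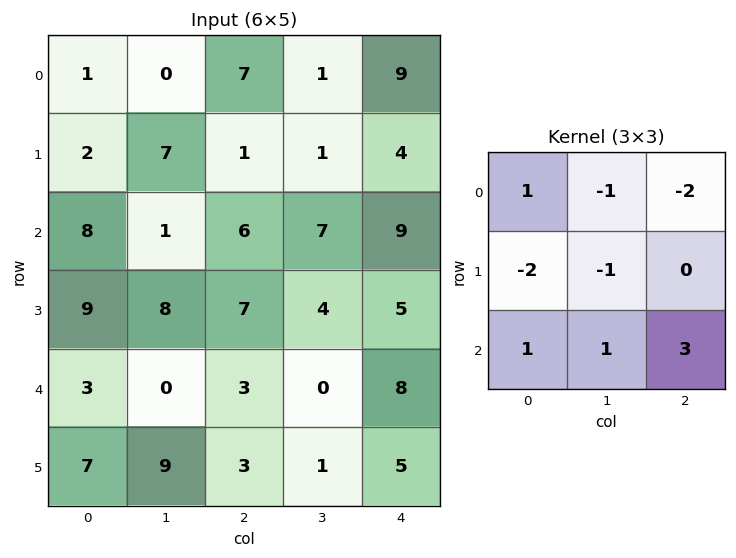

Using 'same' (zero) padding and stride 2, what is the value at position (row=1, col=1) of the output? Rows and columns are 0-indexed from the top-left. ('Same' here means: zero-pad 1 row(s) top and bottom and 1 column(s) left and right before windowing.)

The receptive field on the zero-padded input at this output position is [7 1 1 / 1 6 7 / 8 7 4]. Elementwise product with the kernel and sum: 7·1 + 1·-1 + 1·-2 + 1·-2 + 6·-1 + 8·1 + 7·1 + 4·3.

23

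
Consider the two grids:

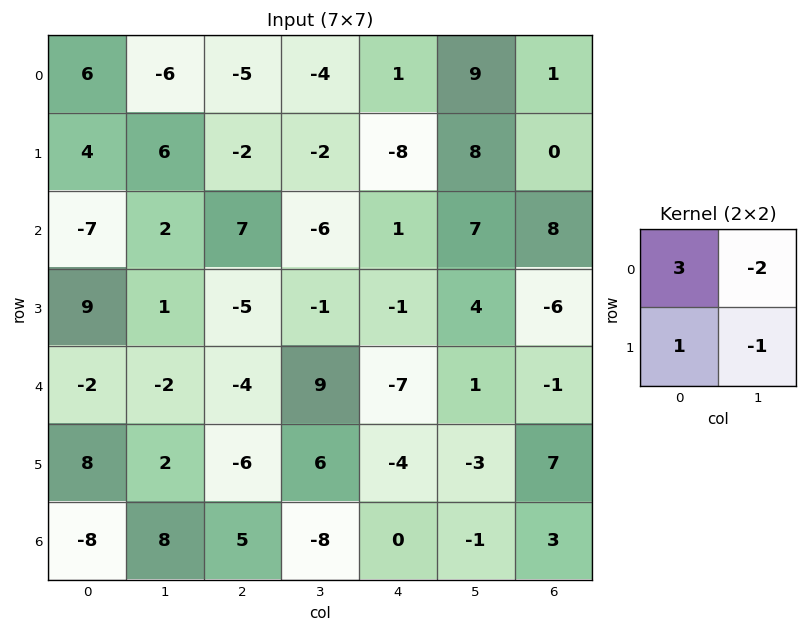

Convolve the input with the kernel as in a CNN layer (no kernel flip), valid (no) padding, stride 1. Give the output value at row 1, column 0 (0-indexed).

The receptive field on the input at this output position is [4 6 / -7 2]. Elementwise product with the kernel and sum: 4·3 + 6·-2 + -7·1 + 2·-1.

-9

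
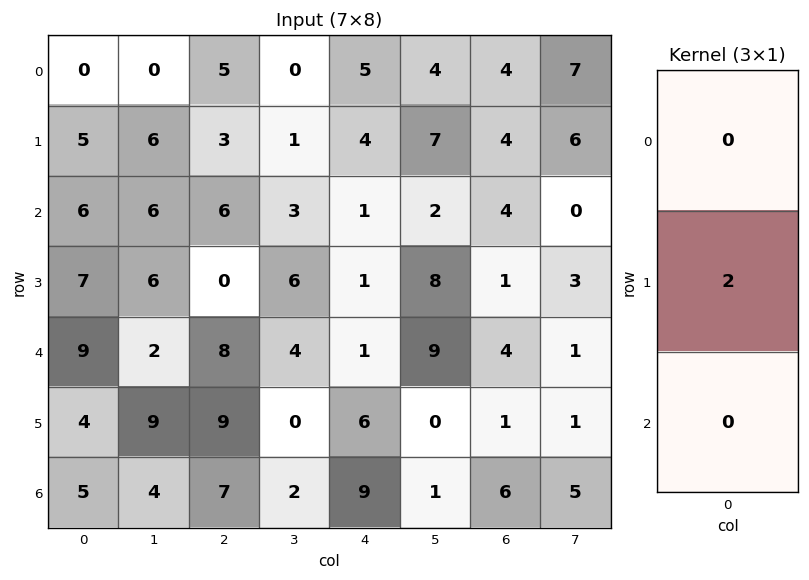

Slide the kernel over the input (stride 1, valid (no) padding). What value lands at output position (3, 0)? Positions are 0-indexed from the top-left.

The receptive field on the input at this output position is [7 / 9 / 4]. Elementwise product with the kernel and sum: 9·2.

18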